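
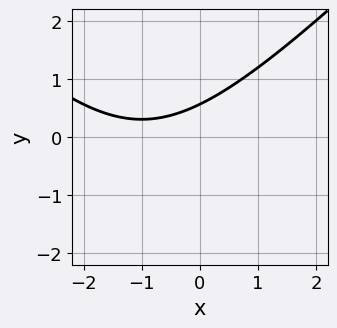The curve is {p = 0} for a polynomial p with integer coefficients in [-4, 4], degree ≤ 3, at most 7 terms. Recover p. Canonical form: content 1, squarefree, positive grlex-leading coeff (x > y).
x^2 - y^2 + 2*x - 3*y + 2

(a) The degree is 2 — the shape is more complex than any degree-1 curve.
(b) Reading off the gridlines: the curve avoids every integer x-axis point in the box.
(c) Putting this together gives p.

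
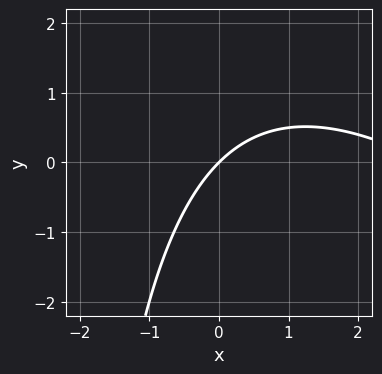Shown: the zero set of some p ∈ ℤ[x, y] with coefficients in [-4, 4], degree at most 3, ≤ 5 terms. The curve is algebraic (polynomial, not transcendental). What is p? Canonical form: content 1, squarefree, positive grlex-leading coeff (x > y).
First, the degree is 2 — a generic line meets the curve in up to 2 points.
Then, from the axis intercepts and sections: one x-axis crossing is at x = 0; one y-axis crossing is at y = 0.
Finally, together with the visible shape, these determine p as stated.

x^2 + x*y - 3*x + 3*y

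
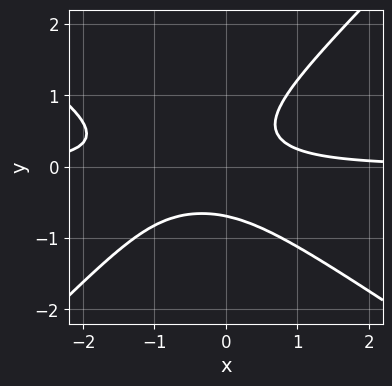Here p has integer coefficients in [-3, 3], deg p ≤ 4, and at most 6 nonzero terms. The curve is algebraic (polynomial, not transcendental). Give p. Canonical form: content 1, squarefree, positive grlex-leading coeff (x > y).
First, deg p = 3.
Next, from the axis intercepts and sections: the curve avoids every integer x-axis point in the box.
Finally, together with the visible shape, these determine p as stated.

2*x^2*y + x*y^2 - 3*y^3 + 2*x*y - 1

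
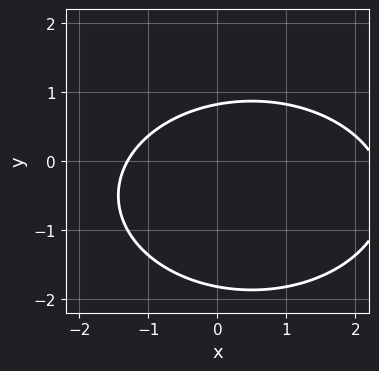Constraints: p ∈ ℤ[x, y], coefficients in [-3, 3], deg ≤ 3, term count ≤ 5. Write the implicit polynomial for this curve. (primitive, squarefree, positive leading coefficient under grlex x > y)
1. deg p = 2. A generic line meets the curve in up to 2 points.
2. Solving for integer coefficients yields p as stated.

x^2 + 2*y^2 - x + 2*y - 3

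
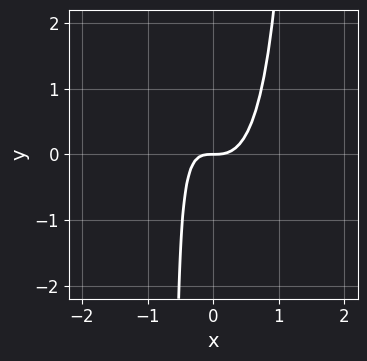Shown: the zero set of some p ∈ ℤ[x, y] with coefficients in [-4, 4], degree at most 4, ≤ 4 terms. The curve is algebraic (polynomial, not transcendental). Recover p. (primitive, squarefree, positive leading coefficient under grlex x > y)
(a) deg p = 3. The shape is more complex than any degree-2 curve.
(b) Observable constraints: it meets the y-axis at y = 0 (among the integer gridlines); one x-axis crossing is at x = 0.
(c) Fitting integer coefficients to these (and the overall shape) gives p.

3*x^3 + x^2*y - x*y - y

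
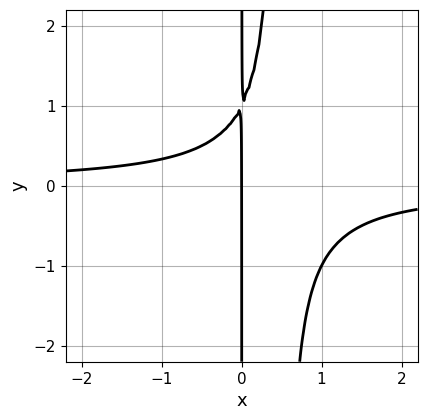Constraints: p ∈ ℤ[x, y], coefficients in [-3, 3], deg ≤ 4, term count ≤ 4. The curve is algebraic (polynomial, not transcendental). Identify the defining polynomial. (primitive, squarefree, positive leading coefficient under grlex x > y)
1. Degree: no degree-2 curve has this shape, so deg p = 3.
2. Observable constraints: it meets the x-axis at x = 0 (among the integer gridlines); the visible y-axis segment lies entirely on the curve.
3. Solving for integer coefficients yields p as stated.

2*x^2*y - x*y + x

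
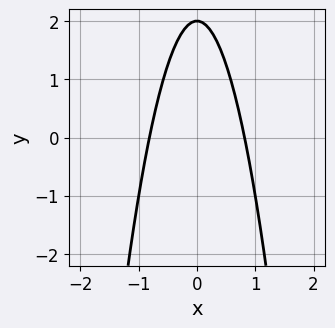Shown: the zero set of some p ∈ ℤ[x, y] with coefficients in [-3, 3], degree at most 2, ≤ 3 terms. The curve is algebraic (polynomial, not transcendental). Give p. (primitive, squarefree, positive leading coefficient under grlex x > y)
3*x^2 + y - 2

(a) Degree: no degree-1 curve has this shape, so deg p = 2.
(b) Symmetries: it's symmetric under x → −x, forcing even powers of x.
(c) From the visible intercepts: one y-axis crossing is at y = 2.
(d) Matching integer coefficients to the picture gives p.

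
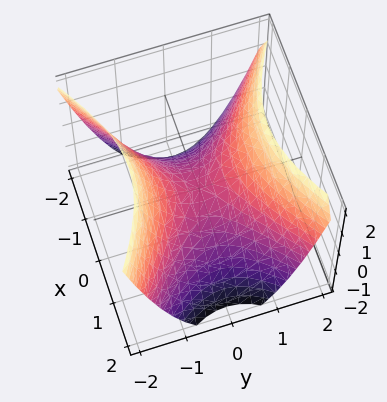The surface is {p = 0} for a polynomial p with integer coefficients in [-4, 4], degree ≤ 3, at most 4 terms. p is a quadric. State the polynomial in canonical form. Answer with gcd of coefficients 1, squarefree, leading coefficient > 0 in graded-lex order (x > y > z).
2*x^2 - 3*y^2 + 3*z

First, the degree is 2 — a saddle surface; a quadric.
Next, symmetries: it's symmetric under x → −x, forcing even powers of x; mirror symmetry y ↦ −y ⇒ only even powers of y.
Next, checking where it meets the axes: it meets the z-axis at z = 0 (among the integer gridlines); one x-axis crossing is at x = 0.
Finally, together with the visible shape, these determine p as stated.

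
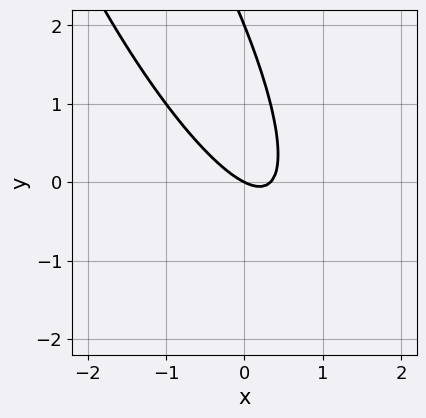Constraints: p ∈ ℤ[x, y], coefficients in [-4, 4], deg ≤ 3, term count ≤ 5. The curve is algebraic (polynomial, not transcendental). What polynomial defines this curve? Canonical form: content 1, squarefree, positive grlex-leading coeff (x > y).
First, degree: a generic line meets the curve in up to 2 points, so deg p = 2.
Then, observable constraints: among the integer gridlines, it crosses the y-axis at y ∈ {0, 2}; it crosses the x-axis at the gridline x = 0.
Finally, assembling these constraints gives the stated polynomial.

3*x^2 + 3*x*y + y^2 - x - 2*y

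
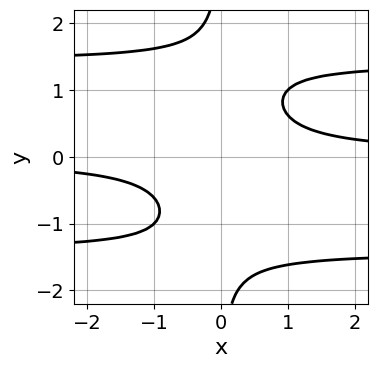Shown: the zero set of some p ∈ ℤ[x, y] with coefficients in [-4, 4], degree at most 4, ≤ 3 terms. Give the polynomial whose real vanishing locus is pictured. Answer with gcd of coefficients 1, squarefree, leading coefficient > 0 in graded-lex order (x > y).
x*y^3 - 2*x*y + 1

The degree is 4 — a generic line meets the curve in up to 4 points.
Against the integer gridlines: no y-intercept at any integer in the box; no x-intercept at any integer in the box.
Together with the visible shape, these determine p as stated.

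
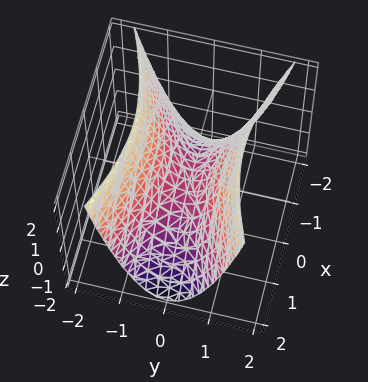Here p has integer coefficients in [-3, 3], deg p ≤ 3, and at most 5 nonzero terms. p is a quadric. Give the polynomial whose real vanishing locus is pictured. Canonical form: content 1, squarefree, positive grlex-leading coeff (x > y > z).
x^2 - 3*y^2 + 2*z

(a) Degree: a saddle surface; a quadric, so deg p = 2.
(b) Symmetries: the x ↦ −x reflection is a symmetry, so x appears only in even powers; mirror symmetry y ↦ −y ⇒ only even powers of y.
(c) Against the integer gridlines: it crosses the x-axis at the gridline x = 0; it meets the z-axis at z = 0 (among the integer gridlines).
(d) These observations pin down the coefficients.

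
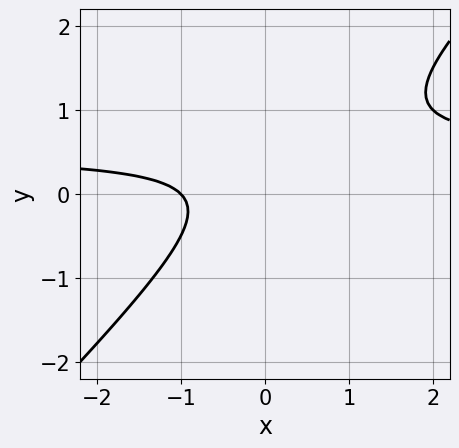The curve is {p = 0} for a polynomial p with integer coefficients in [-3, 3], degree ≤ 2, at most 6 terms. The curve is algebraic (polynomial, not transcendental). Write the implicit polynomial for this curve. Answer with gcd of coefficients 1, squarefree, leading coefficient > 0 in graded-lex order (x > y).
2*x*y - 2*y^2 - x + y - 1

deg p = 2. The shape is more complex than any degree-1 curve.
From the visible intercepts: one x-axis crossing is at x = -1; no y-intercept at any integer in the box.
Fitting integer coefficients to these (and the overall shape) gives p.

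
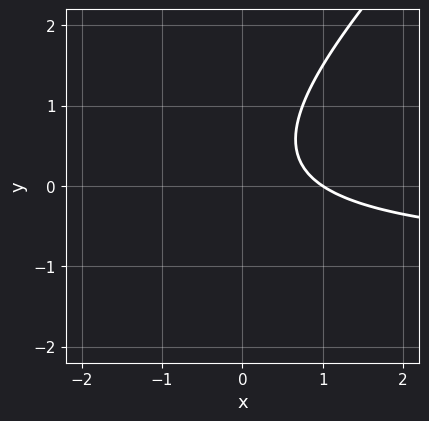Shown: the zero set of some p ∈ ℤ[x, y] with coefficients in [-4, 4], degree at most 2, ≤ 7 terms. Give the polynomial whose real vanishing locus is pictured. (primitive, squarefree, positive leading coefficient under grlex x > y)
deg p = 2.
Against the integer gridlines: it meets the x-axis at x = 1 (among the integer gridlines); the curve avoids every integer y-axis point in the box.
Putting this together gives p.

2*x*y - 2*y^2 + 2*x + y - 2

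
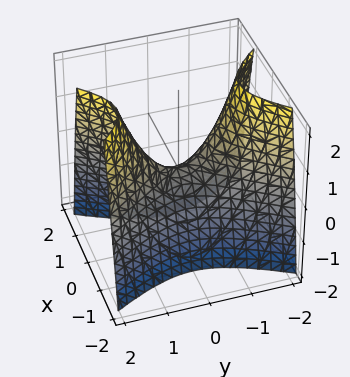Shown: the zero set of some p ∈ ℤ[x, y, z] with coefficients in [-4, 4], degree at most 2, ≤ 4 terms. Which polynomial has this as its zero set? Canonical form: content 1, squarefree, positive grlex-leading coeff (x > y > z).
2*x^2 - y^2 + z

1. The degree is 2 — a saddle surface; a quadric.
2. Symmetries: it's symmetric under y → −y, forcing even powers of y; the x ↦ −x reflection is a symmetry, so x appears only in even powers.
3. From the axis intercepts and sections: it meets the y-axis at y = 0 (among the integer gridlines); it crosses the x-axis at the gridline x = 0; one z-axis crossing is at z = 0.
4. Solving for integer coefficients yields p as stated.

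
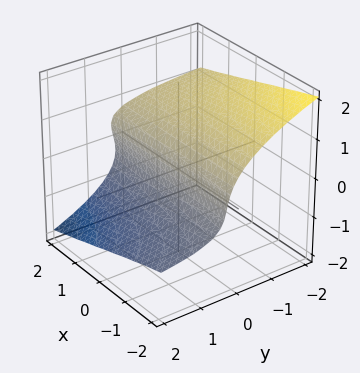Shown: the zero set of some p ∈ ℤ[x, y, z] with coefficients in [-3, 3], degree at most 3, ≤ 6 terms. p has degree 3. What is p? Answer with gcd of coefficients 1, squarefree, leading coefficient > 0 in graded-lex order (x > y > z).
x*y*z - 2*z^3 - 3*y + 1

First, the degree is 3 — a generic line meets the surface in up to 3 points.
Then, observable constraints: no x-intercept at any integer in the box.
Finally, assembling these constraints gives the stated polynomial.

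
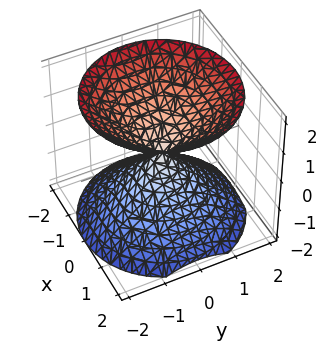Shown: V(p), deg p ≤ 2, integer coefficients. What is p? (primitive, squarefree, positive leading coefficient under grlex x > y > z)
x^2 + y^2 - z^2

I count 2 distinct pieces.
The degree is 2 — two nappes meeting at a single point; a quadric.
Symmetries: every cross-section ⟂ z is a circle, so x, y appear only via x² + y²; mirror symmetry z ↦ −z ⇒ only even powers of z.
Checking where it meets the axes: a circular section at z = 1 has radius exactly 1; it crosses the z-axis at the gridline z = 0; it meets the x-axis at x = 0 (among the integer gridlines); it crosses the y-axis at the gridline y = 0.
Solving for integer coefficients yields p as stated.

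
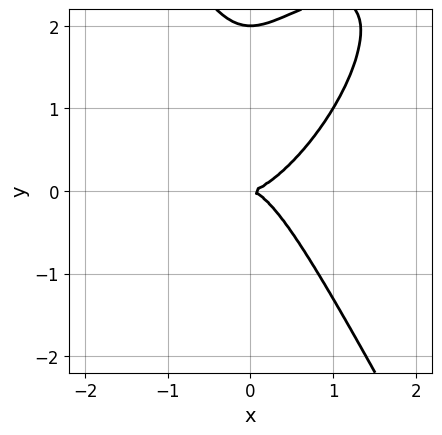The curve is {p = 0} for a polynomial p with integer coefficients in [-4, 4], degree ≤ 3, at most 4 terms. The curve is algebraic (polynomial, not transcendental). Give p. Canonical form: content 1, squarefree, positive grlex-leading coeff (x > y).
Degree: the shape is more complex than any degree-2 curve, so deg p = 3.
Against the integer gridlines: one x-axis crossing is at x = 0; the y-axis gridline crossings are at y ∈ {0, 2}.
The integer polynomial consistent with all of this is the stated p.

3*x^3 - 2*x^2*y + y^3 - 2*y^2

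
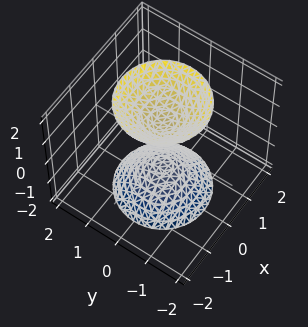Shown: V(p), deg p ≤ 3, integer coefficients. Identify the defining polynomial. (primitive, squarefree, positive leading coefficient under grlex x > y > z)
1. I count 2 distinct pieces.
2. Degree: no degree-1 surface has this shape, so deg p = 2.
3. Symmetry: the z-axis is an axis of rotation, so x and y enter only as x² + y².
4. From the axis intercepts and sections: it misses every integer gridline on the x-axis; among the integer gridlines, it crosses the z-axis at z ∈ {-1, 1}; the surface avoids every integer y-axis point in the box; a circular section at z = -2 has radius between 1 and 2.
5. Fitting integer coefficients to these (and the overall shape) gives p.

2*x^2 + 2*y^2 - z^2 + 1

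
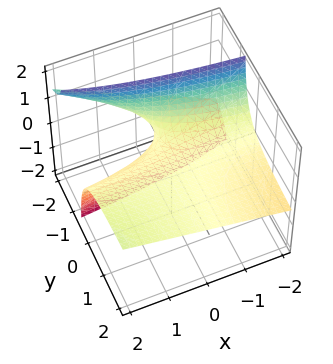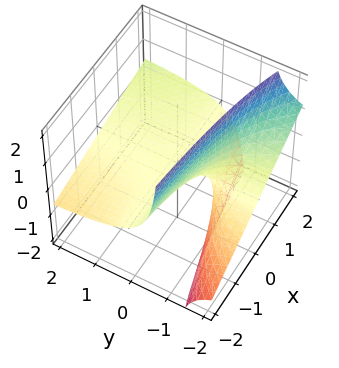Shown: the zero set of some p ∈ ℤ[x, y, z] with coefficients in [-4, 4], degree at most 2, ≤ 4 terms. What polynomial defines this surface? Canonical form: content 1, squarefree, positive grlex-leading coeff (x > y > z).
x*y - 3*y*z - 3*z

The degree is 2 — a generic line meets the surface in up to 2 points.
From the visible intercepts: the visible x-axis segment lies entirely on the surface; it meets the z-axis at z = 0 (among the integer gridlines); every point of the y-axis in the box is on the surface.
The integer polynomial consistent with all of this is the stated p.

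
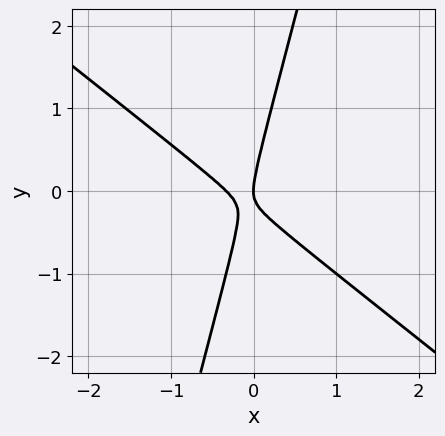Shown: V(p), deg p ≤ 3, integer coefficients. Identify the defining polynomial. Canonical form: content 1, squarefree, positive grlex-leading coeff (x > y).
(a) The degree is 2 — no degree-1 curve has this shape.
(b) Reading off the gridlines: one y-axis crossing is at y = 0; it crosses the x-axis at the gridline x = 0.
(c) Assembling these constraints gives the stated polynomial.

3*x^2 + 3*x*y - y^2 + x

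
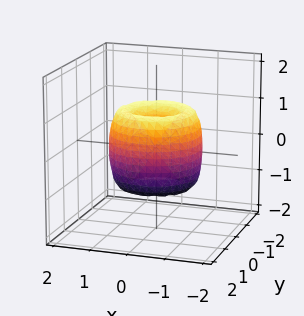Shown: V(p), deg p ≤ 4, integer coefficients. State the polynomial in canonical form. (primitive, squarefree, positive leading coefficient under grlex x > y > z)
2*x^4 + 4*x^2*y^2 + 2*y^4 - 3*x^2 - 3*y^2 + z^2

(a) deg p = 4. A generic line meets the surface in up to 4 points.
(b) Symmetries: the surface is invariant under rotation about z: p = q(x² + y², z).
(c) Checking where it meets the axes: a circular section at z = -1 has radius between 0 and 1; it crosses the x-axis at the gridline x = 0; one z-axis crossing is at z = 0.
(d) Putting this together gives p.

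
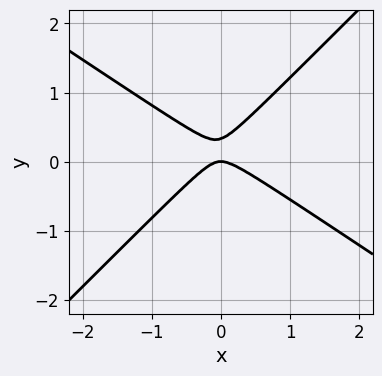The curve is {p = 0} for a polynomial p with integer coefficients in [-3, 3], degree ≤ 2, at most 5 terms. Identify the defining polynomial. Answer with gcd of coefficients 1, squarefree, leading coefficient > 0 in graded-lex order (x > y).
1. The degree is 2 — the shape is more complex than any degree-1 curve.
2. From the axis intercepts and sections: one y-axis crossing is at y = 0; one x-axis crossing is at x = 0.
3. Solving for integer coefficients yields p as stated.

2*x^2 + x*y - 3*y^2 + y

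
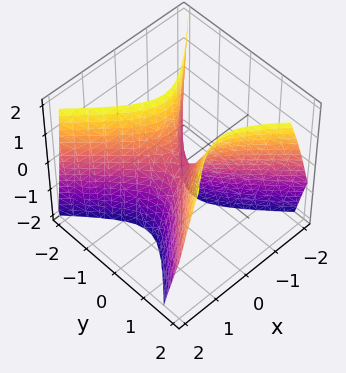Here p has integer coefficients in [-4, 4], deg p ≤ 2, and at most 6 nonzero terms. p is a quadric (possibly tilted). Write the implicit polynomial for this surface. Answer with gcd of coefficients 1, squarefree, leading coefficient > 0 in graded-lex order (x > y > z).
3*x^2 - 3*y^2 + y*z + z

(a) Degree: the shape is more complex than any degree-1 surface, so deg p = 2.
(b) From the visible intercepts: it crosses the x-axis at the gridline x = 0; it meets the y-axis at y = 0 (among the integer gridlines); one z-axis crossing is at z = 0.
(c) Assembling these constraints gives the stated polynomial.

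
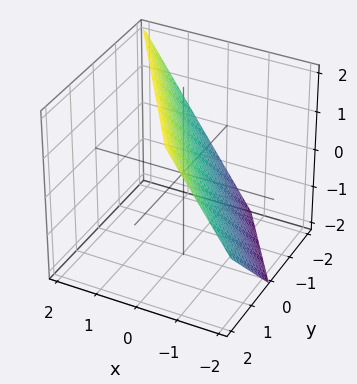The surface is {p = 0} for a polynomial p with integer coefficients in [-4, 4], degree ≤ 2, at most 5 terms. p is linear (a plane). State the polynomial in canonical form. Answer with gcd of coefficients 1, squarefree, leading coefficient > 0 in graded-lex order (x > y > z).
(a) The degree is 1 — the surface is flat (a plane).
(b) From the visible intercepts: it meets the y-axis at y = -1 (among the integer gridlines); one z-axis crossing is at z = 1.
(c) Together with the visible shape, these determine p as stated.

3*x + 2*y - 2*z + 2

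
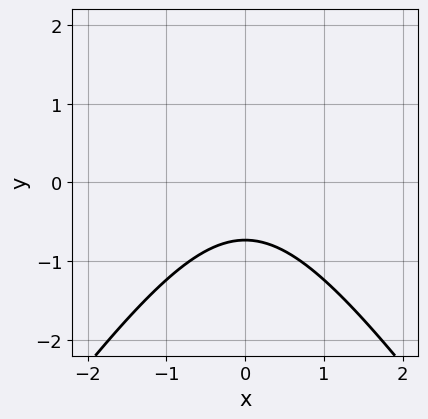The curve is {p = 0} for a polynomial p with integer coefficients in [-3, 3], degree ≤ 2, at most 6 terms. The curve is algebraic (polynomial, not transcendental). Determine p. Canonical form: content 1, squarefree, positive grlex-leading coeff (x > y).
The degree is 2 — no degree-1 curve has this shape.
Symmetries: it's symmetric under x → −x, forcing even powers of x.
Against the integer gridlines: it misses every integer gridline on the x-axis.
Assembling these constraints gives the stated polynomial.

2*x^2 - y^2 + 2*y + 2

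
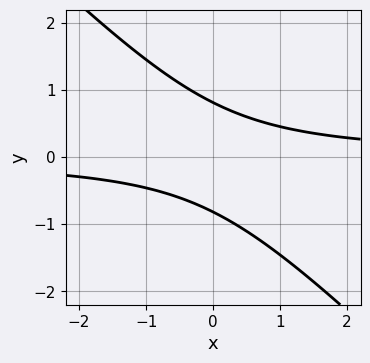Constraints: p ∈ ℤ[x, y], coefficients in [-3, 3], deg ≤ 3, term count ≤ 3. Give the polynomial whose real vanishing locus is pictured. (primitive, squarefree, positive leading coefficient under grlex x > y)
1. The degree is 2 — no degree-1 curve has this shape.
2. Checking where it meets the axes: no x-intercept at any integer in the box.
3. The integer polynomial consistent with all of this is the stated p.

3*x*y + 3*y^2 - 2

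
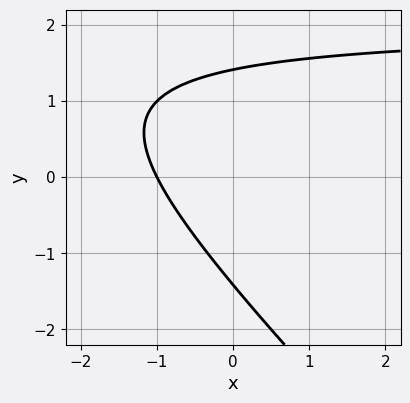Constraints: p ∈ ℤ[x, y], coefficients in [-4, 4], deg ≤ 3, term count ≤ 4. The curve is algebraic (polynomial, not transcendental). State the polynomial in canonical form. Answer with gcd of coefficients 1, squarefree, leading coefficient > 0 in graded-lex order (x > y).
x*y + y^2 - 2*x - 2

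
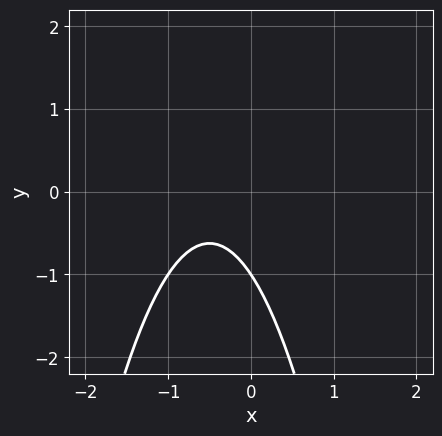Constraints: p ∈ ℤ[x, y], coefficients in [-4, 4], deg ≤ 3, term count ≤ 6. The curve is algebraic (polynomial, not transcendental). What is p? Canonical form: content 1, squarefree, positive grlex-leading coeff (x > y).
3*x^2 + 3*x + 2*y + 2

First, the degree is 2 — the shape is more complex than any degree-1 curve.
Then, from the axis intercepts and sections: it meets the y-axis at y = -1 (among the integer gridlines); it misses every integer gridline on the x-axis.
Finally, assembling these constraints gives the stated polynomial.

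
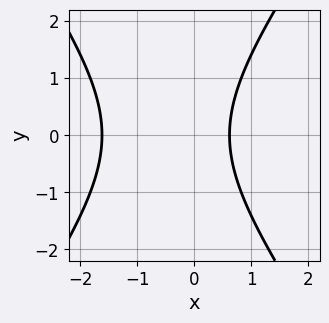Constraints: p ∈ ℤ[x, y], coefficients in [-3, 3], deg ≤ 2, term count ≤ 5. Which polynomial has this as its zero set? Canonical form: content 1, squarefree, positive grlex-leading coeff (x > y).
(a) Degree: the shape is more complex than any degree-1 curve, so deg p = 2.
(b) Symmetries: mirror symmetry y ↦ −y ⇒ only even powers of y.
(c) From the visible intercepts: it misses every integer gridline on the y-axis.
(d) Assembling these constraints gives the stated polynomial.

2*x^2 - y^2 + 2*x - 2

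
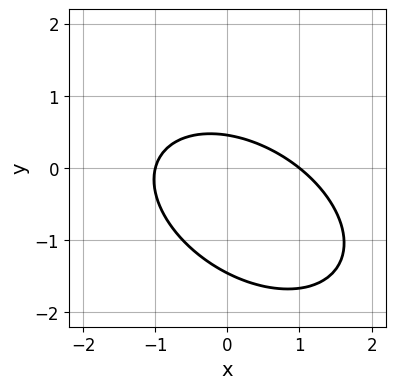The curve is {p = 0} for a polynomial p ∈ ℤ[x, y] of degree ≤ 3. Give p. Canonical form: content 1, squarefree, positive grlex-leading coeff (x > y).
2*x^2 + 2*x*y + 3*y^2 + 3*y - 2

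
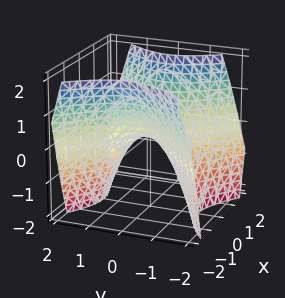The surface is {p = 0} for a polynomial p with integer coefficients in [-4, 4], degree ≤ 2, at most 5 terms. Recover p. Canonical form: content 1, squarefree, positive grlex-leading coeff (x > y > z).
x^2 - y^2 - z

First, deg p = 2. A hyperbolic paraboloid; a quadric.
Then, symmetries: the y ↦ −y reflection is a symmetry, so y appears only in even powers; the x ↦ −x reflection is a symmetry, so x appears only in even powers.
Next, from the axis intercepts and sections: one z-axis crossing is at z = 0; it crosses the y-axis at the gridline y = 0.
Finally, matching integer coefficients to the picture gives p.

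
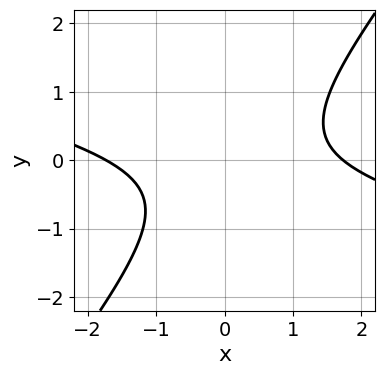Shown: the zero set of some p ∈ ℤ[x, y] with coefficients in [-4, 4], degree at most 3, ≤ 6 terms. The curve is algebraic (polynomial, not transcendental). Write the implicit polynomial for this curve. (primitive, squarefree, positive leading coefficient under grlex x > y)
First, degree: the shape is more complex than any degree-1 curve, so deg p = 2.
Next, against the integer gridlines: it misses every integer gridline on the y-axis.
Finally, the integer polynomial consistent with all of this is the stated p.

x^2 + 3*x*y - 3*y^2 - y - 3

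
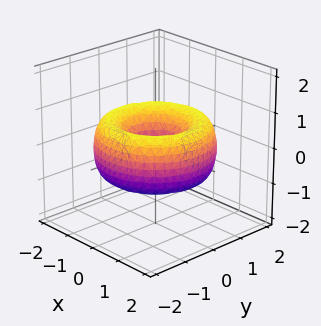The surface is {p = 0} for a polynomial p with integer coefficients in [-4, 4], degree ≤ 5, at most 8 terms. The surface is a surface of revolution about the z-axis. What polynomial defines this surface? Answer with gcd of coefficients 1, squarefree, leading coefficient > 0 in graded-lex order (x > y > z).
(a) deg p = 4. A generic line meets the surface in up to 4 points.
(b) Symmetries: the surface is invariant under rotation about z: p = q(x² + y², z).
(c) From the visible intercepts: it misses every integer gridline on the z-axis; a circular section at z = 0 has radius between 0 and 1.
(d) These observations pin down the coefficients.

x^4 + 2*x^2*y^2 + y^4 - 3*x^2 - 3*y^2 + 2*z^2 + 1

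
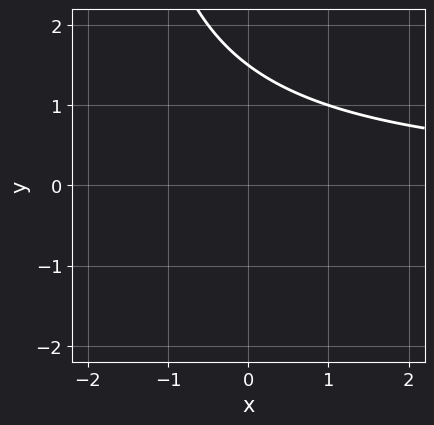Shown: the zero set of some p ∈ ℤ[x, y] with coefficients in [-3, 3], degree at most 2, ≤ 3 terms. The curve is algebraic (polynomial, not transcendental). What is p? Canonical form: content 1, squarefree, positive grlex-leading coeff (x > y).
1. Degree: no degree-1 curve has this shape, so deg p = 2.
2. Against the integer gridlines: the curve avoids every integer x-axis point in the box.
3. Together with the visible shape, these determine p as stated.

x*y + 2*y - 3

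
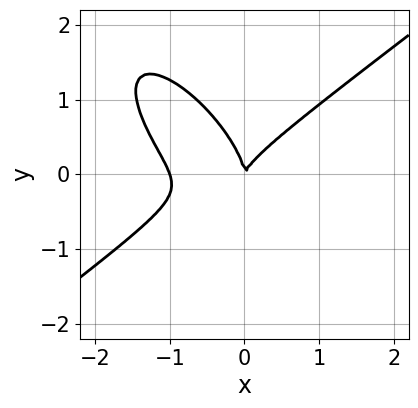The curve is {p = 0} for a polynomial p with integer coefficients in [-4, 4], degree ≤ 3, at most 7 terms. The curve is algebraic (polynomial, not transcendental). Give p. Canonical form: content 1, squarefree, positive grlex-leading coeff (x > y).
3*x^3 - 3*x*y^2 - 3*y^3 + 3*x^2 - x*y

First, degree: a generic line meets the curve in up to 3 points, so deg p = 3.
Then, against the integer gridlines: one y-axis crossing is at y = 0; among the integer gridlines, it crosses the x-axis at x ∈ {-1, 0}.
Finally, assembling these constraints gives the stated polynomial.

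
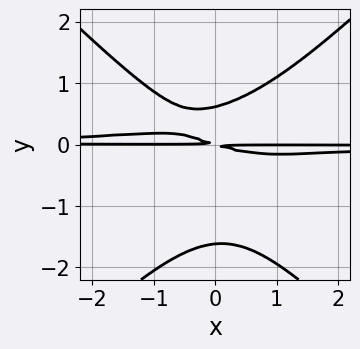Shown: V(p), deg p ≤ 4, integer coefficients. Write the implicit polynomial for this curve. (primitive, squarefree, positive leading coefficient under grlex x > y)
3*x^2*y^2 - 3*y^4 - 3*y^3 + x*y + 3*y^2

(a) The degree is 4 — the shape is more complex than any degree-3 curve.
(b) From the axis intercepts and sections: every point of the x-axis in the box is on the curve.
(c) Fitting integer coefficients to these (and the overall shape) gives p.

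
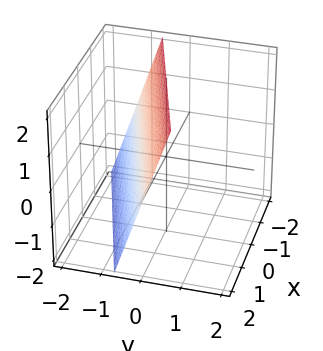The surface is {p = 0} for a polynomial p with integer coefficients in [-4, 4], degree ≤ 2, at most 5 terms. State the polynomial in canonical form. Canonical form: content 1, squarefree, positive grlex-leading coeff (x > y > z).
x - 3*y + z - 2

The degree is 1 — every cross-section is a straight line — this is a plane.
Observable constraints: it meets the z-axis at z = 2 (among the integer gridlines); one x-axis crossing is at x = 2.
Solving for integer coefficients yields p as stated.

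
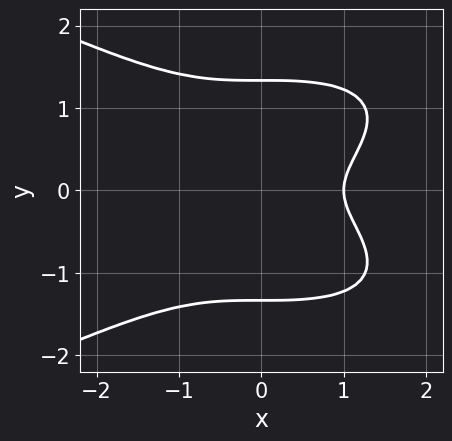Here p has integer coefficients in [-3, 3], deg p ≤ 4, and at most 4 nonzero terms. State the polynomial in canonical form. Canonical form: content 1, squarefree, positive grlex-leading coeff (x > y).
2*y^4 + x^3 - 3*y^2 - 1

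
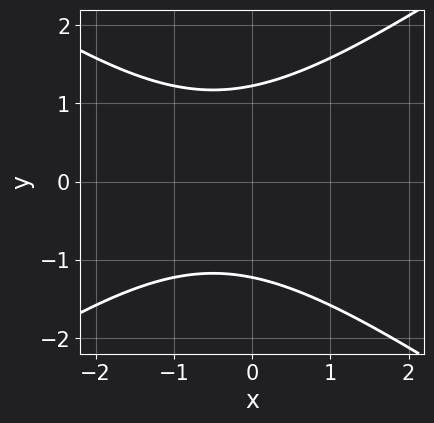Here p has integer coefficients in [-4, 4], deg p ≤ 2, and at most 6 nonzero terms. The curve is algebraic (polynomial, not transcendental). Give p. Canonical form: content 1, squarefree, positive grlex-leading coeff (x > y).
(a) The degree is 2 — no degree-1 curve has this shape.
(b) Symmetries: the y ↦ −y reflection is a symmetry, so y appears only in even powers.
(c) From the visible intercepts: the curve avoids every integer x-axis point in the box.
(d) Putting this together gives p.

x^2 - 2*y^2 + x + 3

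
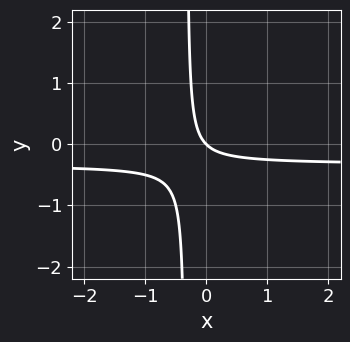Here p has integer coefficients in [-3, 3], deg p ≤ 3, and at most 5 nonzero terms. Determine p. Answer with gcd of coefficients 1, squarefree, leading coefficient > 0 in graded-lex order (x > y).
3*x*y + x + y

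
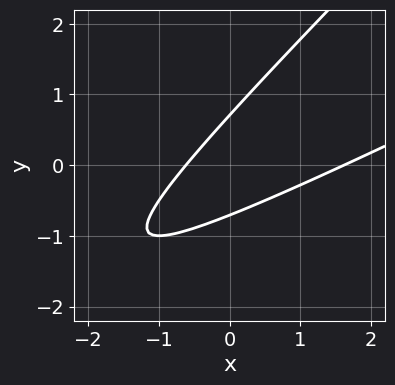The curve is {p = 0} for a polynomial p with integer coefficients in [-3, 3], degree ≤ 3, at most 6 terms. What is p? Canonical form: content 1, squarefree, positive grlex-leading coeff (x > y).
(a) The degree is 2 — a generic line meets the curve in up to 2 points.
(b) Matching integer coefficients to the picture gives p.

x^2 - 3*x*y + 2*y^2 - x - 1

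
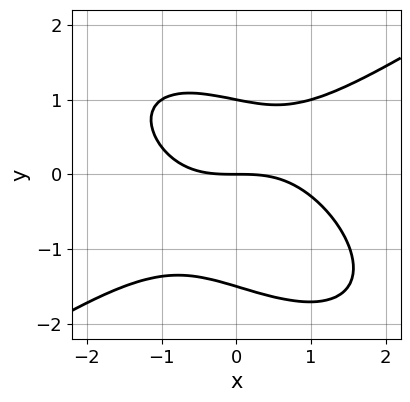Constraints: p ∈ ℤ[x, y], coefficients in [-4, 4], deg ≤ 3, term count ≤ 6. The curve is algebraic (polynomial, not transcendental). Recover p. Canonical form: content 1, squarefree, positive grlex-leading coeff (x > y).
x^3 - x*y^2 - 2*y^3 - y^2 + 3*y

(a) Degree: the shape is more complex than any degree-2 curve, so deg p = 3.
(b) Checking where it meets the axes: one x-axis crossing is at x = 0; the y-axis gridline crossings are at y ∈ {0, 1}.
(c) The integer polynomial consistent with all of this is the stated p.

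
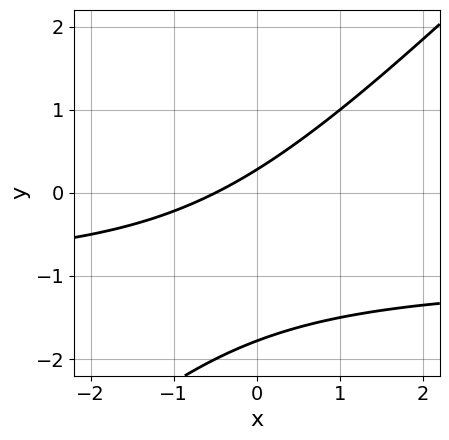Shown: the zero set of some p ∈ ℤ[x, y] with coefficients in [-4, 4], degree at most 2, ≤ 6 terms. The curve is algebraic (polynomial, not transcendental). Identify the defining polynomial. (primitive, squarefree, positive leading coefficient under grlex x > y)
2*x*y - 2*y^2 + 2*x - 3*y + 1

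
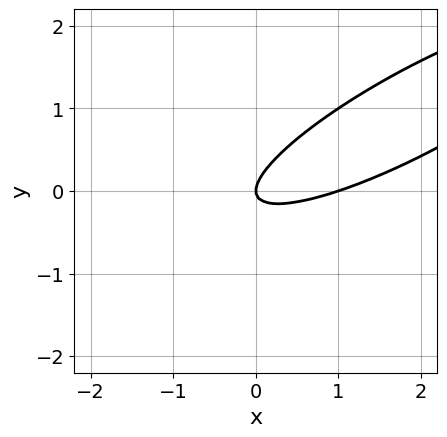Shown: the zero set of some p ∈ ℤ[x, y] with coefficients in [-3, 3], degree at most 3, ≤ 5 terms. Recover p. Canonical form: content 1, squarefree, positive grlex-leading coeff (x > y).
x^2 - 3*x*y + 3*y^2 - x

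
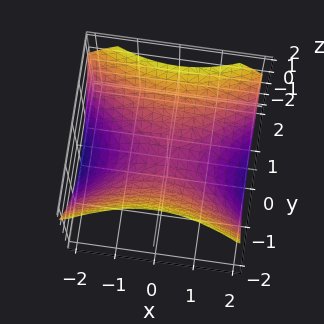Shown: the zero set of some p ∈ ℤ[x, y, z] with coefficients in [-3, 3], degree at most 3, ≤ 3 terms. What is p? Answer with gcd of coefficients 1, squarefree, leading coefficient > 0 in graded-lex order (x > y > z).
1. The degree is 2 — a saddle surface; a quadric.
2. Symmetries: the y ↦ −y reflection is a symmetry, so y appears only in even powers; it's symmetric under x → −x, forcing even powers of x.
3. Reading off the gridlines: it meets the x-axis at x = 0 (among the integer gridlines); one z-axis crossing is at z = 0; one y-axis crossing is at y = 0.
4. Solving for integer coefficients yields p as stated.

x^2 - 2*y^2 + 3*z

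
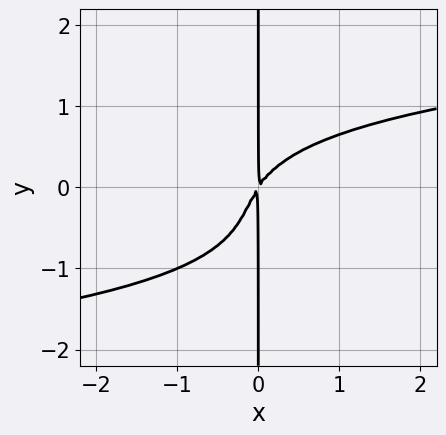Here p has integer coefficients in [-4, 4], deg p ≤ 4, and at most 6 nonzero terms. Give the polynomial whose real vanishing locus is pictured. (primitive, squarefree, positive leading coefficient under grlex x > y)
3*x*y^3 + 2*x*y^2 - 3*x^2 + 2*x*y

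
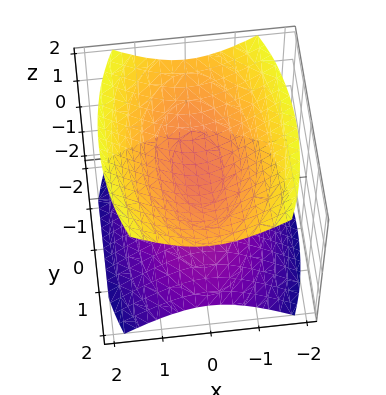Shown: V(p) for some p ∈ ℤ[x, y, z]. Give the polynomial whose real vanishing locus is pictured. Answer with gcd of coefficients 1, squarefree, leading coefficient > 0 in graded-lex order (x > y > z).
3*x^2 + y^2 - 3*z^2 + 1

1. I count 2 distinct pieces. They look like related sheets of one shape, so recover p as a whole.
2. deg p = 2. Two separate bowl-shaped sheets opening away from each other; a quadric.
3. Symmetries: it's symmetric under x → −x, forcing even powers of x; it's symmetric under y → −y, forcing even powers of y; it's symmetric under z → −z, forcing even powers of z.
4. From the axis intercepts and sections: it misses every integer gridline on the y-axis; it misses every integer gridline on the x-axis.
5. Assembling these constraints gives the stated polynomial.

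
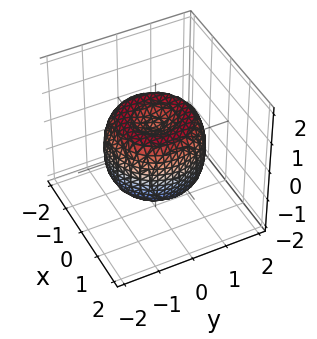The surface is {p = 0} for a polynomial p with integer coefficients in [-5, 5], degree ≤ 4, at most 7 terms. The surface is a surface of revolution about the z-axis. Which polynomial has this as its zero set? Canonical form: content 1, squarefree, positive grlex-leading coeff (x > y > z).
deg p = 4. The shape is more complex than any degree-3 surface.
Symmetries: rotational symmetry about the z-axis ⇒ p depends on x, y only through x² + y².
Against the integer gridlines: a circular section at z = 0 has radius between 1 and 2.
Assembling these constraints gives the stated polynomial.

2*x^4 + 4*x^2*y^2 + 2*y^4 - 3*x^2 - 3*y^2 + 2*z^2 - 1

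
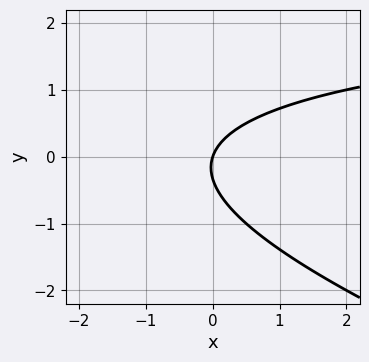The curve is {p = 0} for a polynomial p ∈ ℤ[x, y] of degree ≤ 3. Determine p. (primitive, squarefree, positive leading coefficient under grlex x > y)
(a) The degree is 2 — no degree-1 curve has this shape.
(b) Checking where it meets the axes: it meets the y-axis at y = 0 (among the integer gridlines); one x-axis crossing is at x = 0.
(c) These observations pin down the coefficients.

x*y + 3*y^2 - 3*x + y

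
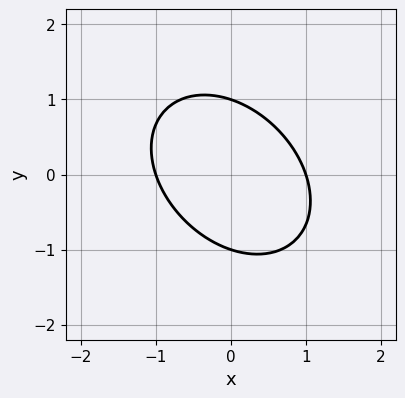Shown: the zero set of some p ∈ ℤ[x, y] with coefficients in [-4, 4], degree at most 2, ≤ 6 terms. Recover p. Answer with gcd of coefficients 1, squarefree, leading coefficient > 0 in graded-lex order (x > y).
1. The degree is 2 — the shape is more complex than any degree-1 curve.
2. Against the integer gridlines: among the integer gridlines, it crosses the x-axis at x ∈ {-1, 1}; among the integer gridlines, it crosses the y-axis at y ∈ {-1, 1}.
3. These observations pin down the coefficients.

3*x^2 + 2*x*y + 3*y^2 - 3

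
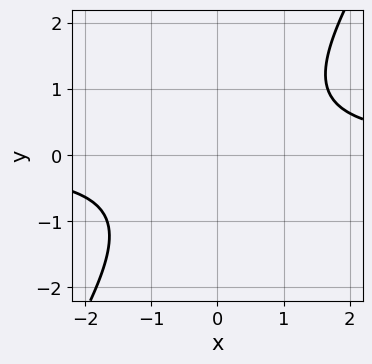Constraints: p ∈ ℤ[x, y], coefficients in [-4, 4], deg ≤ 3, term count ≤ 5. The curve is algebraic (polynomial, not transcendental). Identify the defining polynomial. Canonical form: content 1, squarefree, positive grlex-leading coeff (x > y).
3*x*y - 2*y^2 - 3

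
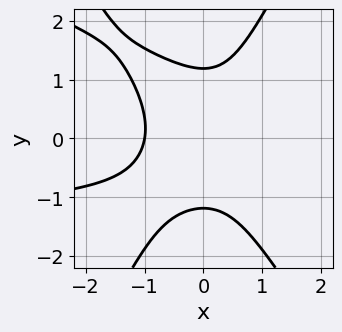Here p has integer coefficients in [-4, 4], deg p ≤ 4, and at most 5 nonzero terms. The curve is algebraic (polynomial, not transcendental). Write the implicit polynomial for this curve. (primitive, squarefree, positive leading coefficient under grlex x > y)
deg p = 4. The shape is more complex than any degree-3 curve.
From the axis intercepts and sections: it meets the x-axis at x = -1 (among the integer gridlines).
Fitting integer coefficients to these (and the overall shape) gives p.

x^3*y + 3*x^2*y^2 - y^4 + 2*x^3 + 2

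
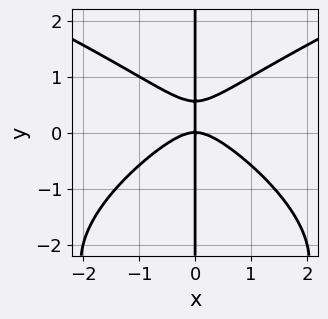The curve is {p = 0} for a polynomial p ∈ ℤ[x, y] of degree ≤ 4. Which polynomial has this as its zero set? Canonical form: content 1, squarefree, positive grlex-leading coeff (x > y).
x*y^3 - 2*x^3 + 3*x*y^2 - 2*x*y

(a) The degree is 4 — no degree-3 curve has this shape.
(b) From the axis intercepts and sections: it crosses the x-axis at the gridline x = 0; the visible y-axis segment lies entirely on the curve.
(c) Fitting integer coefficients to these (and the overall shape) gives p.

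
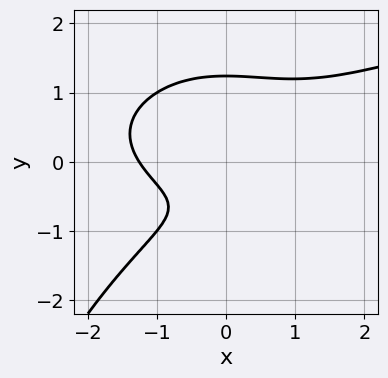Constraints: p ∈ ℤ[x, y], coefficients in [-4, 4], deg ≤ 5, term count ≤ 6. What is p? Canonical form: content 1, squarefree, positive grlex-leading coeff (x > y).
x^2*y^2 - x^3 + 3*y^3 - 3*y - 2

Degree: no degree-3 curve has this shape, so deg p = 4.
Solving for integer coefficients yields p as stated.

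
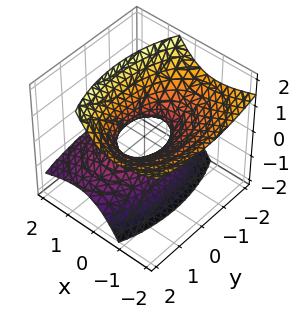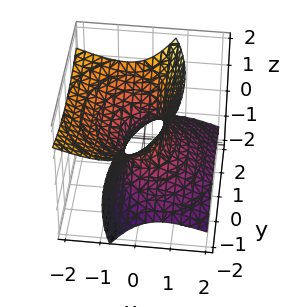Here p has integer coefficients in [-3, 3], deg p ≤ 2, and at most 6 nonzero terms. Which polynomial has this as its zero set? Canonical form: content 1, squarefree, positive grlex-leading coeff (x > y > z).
2*x^2 + 3*x*z + y^2 - 2*z^2 - 1

(a) deg p = 2. No degree-1 surface has this shape.
(b) Observable constraints: no z-intercept at any integer in the box; the y-axis gridline crossings are at y ∈ {-1, 1}.
(c) Assembling these constraints gives the stated polynomial.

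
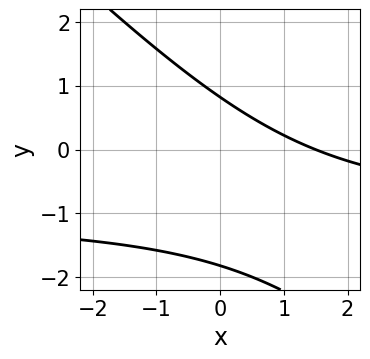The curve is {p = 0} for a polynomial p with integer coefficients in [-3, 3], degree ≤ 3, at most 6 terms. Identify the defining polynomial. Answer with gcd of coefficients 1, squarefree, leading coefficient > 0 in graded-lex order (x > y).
2*x*y + 2*y^2 + 2*x + 2*y - 3

1. The degree is 2 — no degree-1 curve has this shape.
2. Putting this together gives p.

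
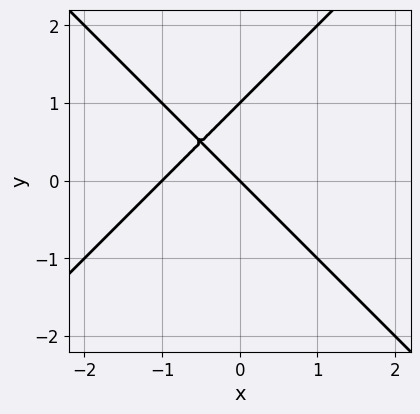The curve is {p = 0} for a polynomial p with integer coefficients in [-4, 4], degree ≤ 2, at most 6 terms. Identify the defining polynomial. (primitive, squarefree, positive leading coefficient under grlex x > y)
1. deg p = 2.
2. Against the integer gridlines: among the integer gridlines, it crosses the y-axis at y ∈ {0, 1}; the x-axis gridline crossings are at x ∈ {-1, 0}.
3. Solving for integer coefficients yields p as stated.

x^2 - y^2 + x + y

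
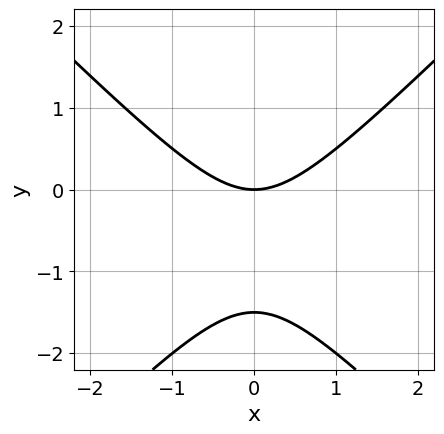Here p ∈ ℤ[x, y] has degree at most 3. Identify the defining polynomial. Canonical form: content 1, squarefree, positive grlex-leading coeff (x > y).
deg p = 2. A generic line meets the curve in up to 2 points.
Symmetries: the x ↦ −x reflection is a symmetry, so x appears only in even powers.
Reading off the gridlines: it crosses the x-axis at the gridline x = 0; one y-axis crossing is at y = 0.
Putting this together gives p.

2*x^2 - 2*y^2 - 3*y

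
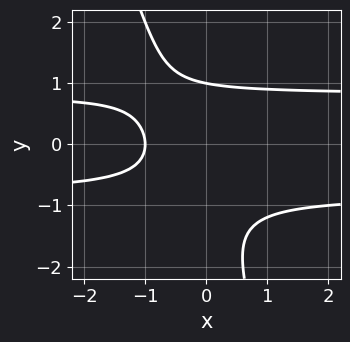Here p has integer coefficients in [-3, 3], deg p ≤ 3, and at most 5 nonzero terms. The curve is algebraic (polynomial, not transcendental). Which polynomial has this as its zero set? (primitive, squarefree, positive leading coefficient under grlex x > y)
3*x*y^2 + y^3 + y^2 - 2*x - 2

Degree: no degree-2 curve has this shape, so deg p = 3.
Reading off the gridlines: one y-axis crossing is at y = 1; it crosses the x-axis at the gridline x = -1.
Fitting integer coefficients to these (and the overall shape) gives p.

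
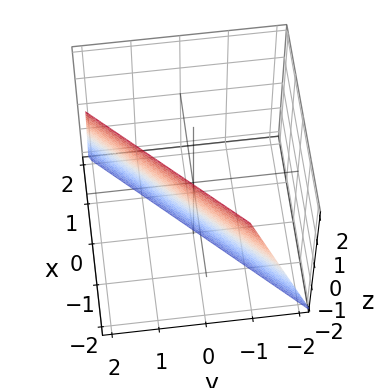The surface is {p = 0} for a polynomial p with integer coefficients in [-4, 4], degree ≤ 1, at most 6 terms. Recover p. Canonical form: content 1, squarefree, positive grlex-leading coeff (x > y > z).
3*x - 3*y + z + 2

Degree: the surface is flat (a plane), so deg p = 1.
Checking where it meets the axes: it meets the z-axis at z = -2 (among the integer gridlines).
Together with the visible shape, these determine p as stated.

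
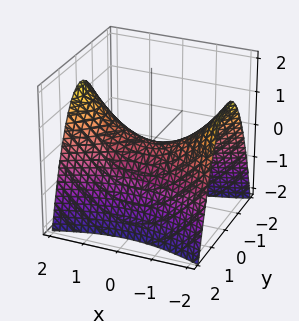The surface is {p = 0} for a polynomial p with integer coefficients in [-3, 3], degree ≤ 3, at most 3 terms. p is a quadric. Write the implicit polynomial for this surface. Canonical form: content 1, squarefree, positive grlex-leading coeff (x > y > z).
x^2 - 3*y^2 - 3*z

1. The degree is 2 — a saddle surface; a quadric.
2. Symmetries: mirror symmetry x ↦ −x ⇒ only even powers of x; the y ↦ −y reflection is a symmetry, so y appears only in even powers.
3. Against the integer gridlines: it crosses the x-axis at the gridline x = 0; it meets the y-axis at y = 0 (among the integer gridlines); one z-axis crossing is at z = 0.
4. Assembling these constraints gives the stated polynomial.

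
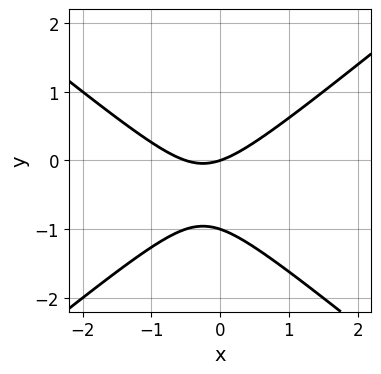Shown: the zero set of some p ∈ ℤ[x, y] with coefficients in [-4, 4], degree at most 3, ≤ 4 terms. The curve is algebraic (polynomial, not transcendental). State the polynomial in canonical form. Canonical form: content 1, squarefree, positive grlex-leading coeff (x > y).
1. Degree: a generic line meets the curve in up to 2 points, so deg p = 2.
2. From the visible intercepts: it crosses the x-axis at the gridline x = 0; the y-axis gridline crossings are at y ∈ {-1, 0}.
3. These observations pin down the coefficients.

2*x^2 - 3*y^2 + x - 3*y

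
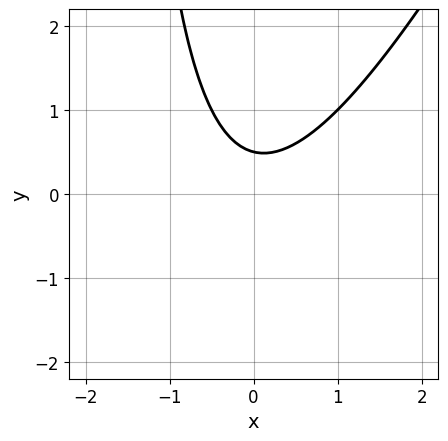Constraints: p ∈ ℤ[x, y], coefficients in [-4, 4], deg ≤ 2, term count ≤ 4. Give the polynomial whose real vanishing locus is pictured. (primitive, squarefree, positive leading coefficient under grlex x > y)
1. deg p = 2. The shape is more complex than any degree-1 curve.
2. From the axis intercepts and sections: it misses every integer gridline on the x-axis.
3. Solving for integer coefficients yields p as stated.

2*x^2 - x*y - 2*y + 1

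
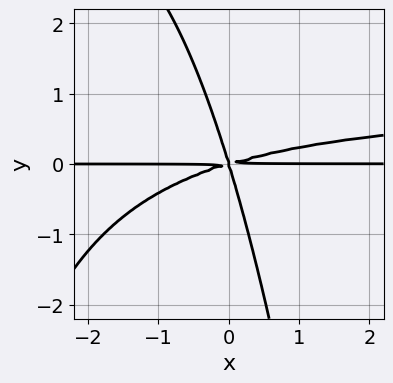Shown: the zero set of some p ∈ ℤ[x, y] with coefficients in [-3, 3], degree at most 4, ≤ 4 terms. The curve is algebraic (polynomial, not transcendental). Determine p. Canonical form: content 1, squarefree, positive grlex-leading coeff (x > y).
(a) deg p = 4. A generic line meets the curve in up to 4 points.
(b) Against the integer gridlines: the visible x-axis segment lies entirely on the curve; one y-axis crossing is at y = 0.
(c) Putting this together gives p.

x^2*y^2 - x^2*y + 3*x*y^2 + y^3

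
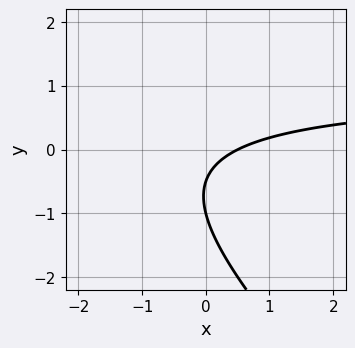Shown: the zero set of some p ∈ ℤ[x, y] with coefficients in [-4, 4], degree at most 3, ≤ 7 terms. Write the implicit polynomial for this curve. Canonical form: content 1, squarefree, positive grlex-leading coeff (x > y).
2*x*y + 2*y^2 - 2*x + 3*y + 1

(a) deg p = 2. A generic line meets the curve in up to 2 points.
(b) From the visible intercepts: it meets the y-axis at y = -1 (among the integer gridlines).
(c) These observations pin down the coefficients.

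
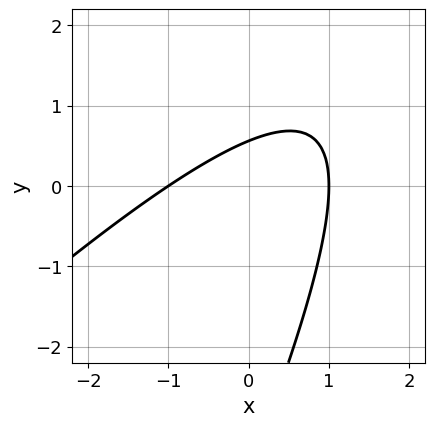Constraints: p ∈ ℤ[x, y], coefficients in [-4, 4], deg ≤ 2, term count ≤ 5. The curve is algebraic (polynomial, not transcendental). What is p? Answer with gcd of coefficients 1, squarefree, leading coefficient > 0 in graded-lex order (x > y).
2*x^2 - 3*x*y + y^2 + 3*y - 2

deg p = 2. The shape is more complex than any degree-1 curve.
Reading off the gridlines: the x-axis gridline crossings are at x ∈ {-1, 1}.
Fitting integer coefficients to these (and the overall shape) gives p.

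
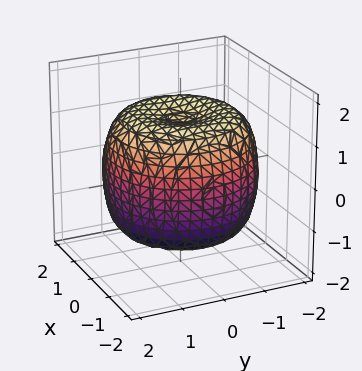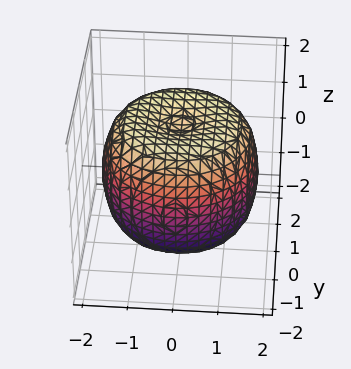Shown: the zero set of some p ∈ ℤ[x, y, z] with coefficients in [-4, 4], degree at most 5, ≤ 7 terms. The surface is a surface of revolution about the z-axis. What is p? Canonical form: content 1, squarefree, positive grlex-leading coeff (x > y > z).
(a) Degree: the shape is more complex than any degree-3 surface, so deg p = 4.
(b) Symmetries: rotational symmetry about the z-axis ⇒ p depends on x, y only through x² + y².
(c) From the visible intercepts: a circular section at z = 0 has radius between 1 and 2.
(d) Matching integer coefficients to the picture gives p.

x^4 + 2*x^2*y^2 + y^4 - 2*x^2 - 2*y^2 + 2*z^2 - 3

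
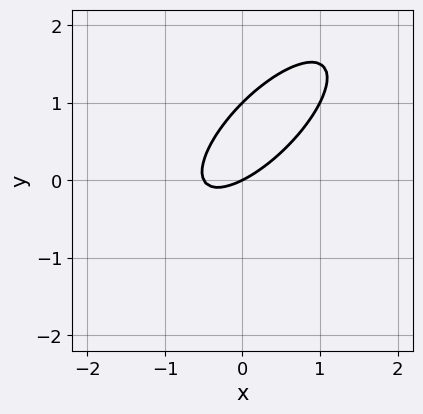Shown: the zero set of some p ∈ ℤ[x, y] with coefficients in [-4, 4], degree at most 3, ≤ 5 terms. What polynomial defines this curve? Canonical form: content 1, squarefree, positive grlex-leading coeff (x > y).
2*x^2 - 3*x*y + 2*y^2 + x - 2*y

First, the degree is 2 — no degree-1 curve has this shape.
Then, from the axis intercepts and sections: among the integer gridlines, it crosses the y-axis at y ∈ {0, 1}; it crosses the x-axis at the gridline x = 0.
Finally, fitting integer coefficients to these (and the overall shape) gives p.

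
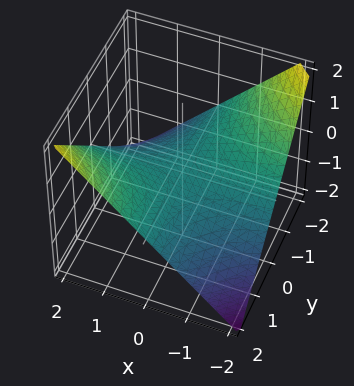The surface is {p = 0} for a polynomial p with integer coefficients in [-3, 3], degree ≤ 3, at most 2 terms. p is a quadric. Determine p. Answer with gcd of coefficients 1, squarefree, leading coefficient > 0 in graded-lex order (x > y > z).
x*y - 2*z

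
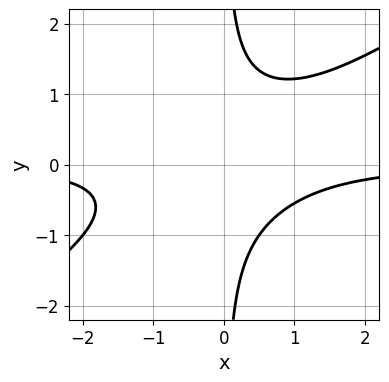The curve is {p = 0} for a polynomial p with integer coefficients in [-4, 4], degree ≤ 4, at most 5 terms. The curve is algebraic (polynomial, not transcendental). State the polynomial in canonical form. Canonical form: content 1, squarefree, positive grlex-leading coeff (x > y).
Degree: a generic line meets the curve in up to 3 points, so deg p = 3.
Against the integer gridlines: the curve avoids every integer x-axis point in the box; the curve avoids every integer y-axis point in the box.
These observations pin down the coefficients.

2*x^2*y - 3*x*y^2 + 2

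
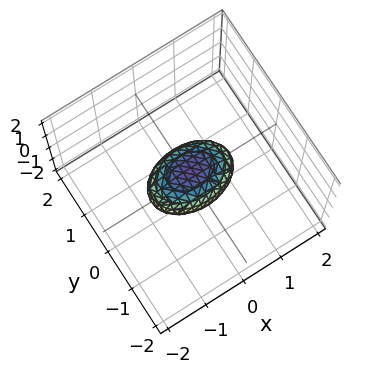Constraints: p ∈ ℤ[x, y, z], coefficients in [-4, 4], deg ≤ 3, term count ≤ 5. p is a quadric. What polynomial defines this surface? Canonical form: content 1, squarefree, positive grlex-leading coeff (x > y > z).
First, the degree is 2 — bounded and convex; a quadric.
Then, symmetries: it's symmetric under x → −x, forcing even powers of x; mirror symmetry z ↦ −z ⇒ only even powers of z; it's symmetric under y → −y, forcing even powers of y.
Then, from the visible intercepts: the x-axis gridline crossings are at x ∈ {-1, 1}.
Finally, assembling these constraints gives the stated polynomial.

x^2 + 2*y^2 + 2*z^2 - 1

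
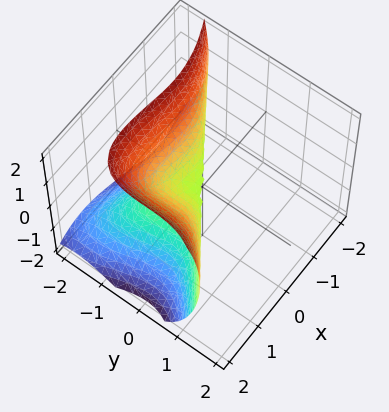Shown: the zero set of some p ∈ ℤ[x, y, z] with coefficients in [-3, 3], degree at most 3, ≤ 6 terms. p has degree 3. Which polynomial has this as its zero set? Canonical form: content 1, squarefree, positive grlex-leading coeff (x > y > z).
2*x^3 - 2*x*y^2 - 3*y^3 + 2*y^2*z - 3*z^2

(a) deg p = 3. A generic line meets the surface in up to 3 points.
(b) Observable constraints: it meets the z-axis at z = 0 (among the integer gridlines); one y-axis crossing is at y = 0; it meets the x-axis at x = 0 (among the integer gridlines).
(c) Solving for integer coefficients yields p as stated.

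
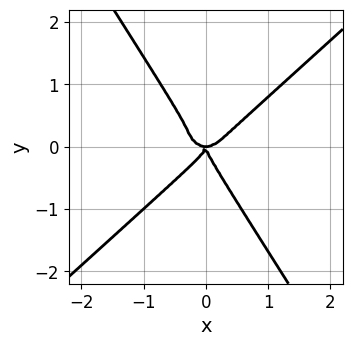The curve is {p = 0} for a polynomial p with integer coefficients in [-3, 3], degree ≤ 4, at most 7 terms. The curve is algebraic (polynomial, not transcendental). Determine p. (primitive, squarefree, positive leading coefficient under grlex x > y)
1. Degree: the shape is more complex than any degree-3 curve, so deg p = 4.
2. From the visible intercepts: it meets the x-axis at x = 0 (among the integer gridlines); it meets the y-axis at y = 0 (among the integer gridlines).
3. Putting this together gives p.

2*x^4 + x^2*y^2 - 2*x*y^3 - 2*y^4 - x^2*y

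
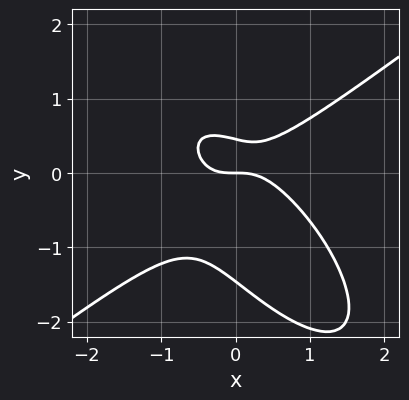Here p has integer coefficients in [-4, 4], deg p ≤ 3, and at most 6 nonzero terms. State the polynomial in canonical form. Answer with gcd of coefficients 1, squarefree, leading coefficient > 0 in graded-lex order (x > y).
3*x^3 - 3*x*y^2 - 3*y^3 - 3*y^2 + 2*y

First, deg p = 3. No degree-2 curve has this shape.
Then, reading off the gridlines: it meets the y-axis at y = 0 (among the integer gridlines); one x-axis crossing is at x = 0.
Finally, assembling these constraints gives the stated polynomial.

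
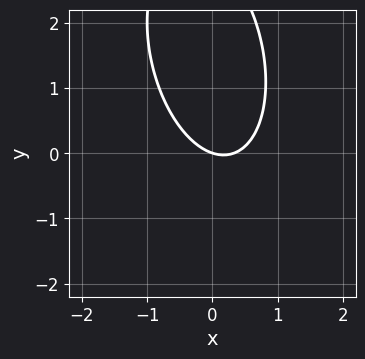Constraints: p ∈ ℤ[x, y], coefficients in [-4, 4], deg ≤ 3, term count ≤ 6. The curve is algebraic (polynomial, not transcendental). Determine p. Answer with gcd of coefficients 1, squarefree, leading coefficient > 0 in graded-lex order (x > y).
3*x^2 + x*y + y^2 - x - 3*y

deg p = 2. No degree-1 curve has this shape.
From the visible intercepts: one y-axis crossing is at y = 0; it crosses the x-axis at the gridline x = 0.
Solving for integer coefficients yields p as stated.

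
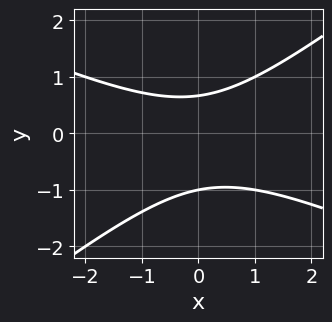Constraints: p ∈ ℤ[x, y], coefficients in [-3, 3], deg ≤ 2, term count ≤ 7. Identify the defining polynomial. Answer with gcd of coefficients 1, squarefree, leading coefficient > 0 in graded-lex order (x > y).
1. Degree: the shape is more complex than any degree-1 curve, so deg p = 2.
2. From the visible intercepts: no x-intercept at any integer in the box; it meets the y-axis at y = -1 (among the integer gridlines).
3. These observations pin down the coefficients.

x^2 + x*y - 3*y^2 - y + 2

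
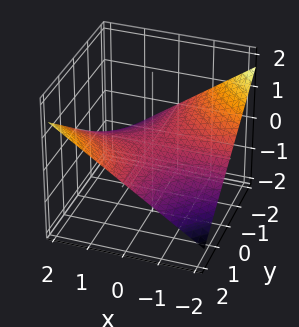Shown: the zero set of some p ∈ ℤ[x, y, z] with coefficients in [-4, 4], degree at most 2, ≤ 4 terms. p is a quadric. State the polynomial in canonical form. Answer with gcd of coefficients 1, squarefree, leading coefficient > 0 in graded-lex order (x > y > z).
(a) deg p = 2. A saddle surface; a quadric.
(b) From the visible intercepts: every point of the y-axis in the box is on the surface; every point of the x-axis in the box is on the surface.
(c) Assembling these constraints gives the stated polynomial.

x*y - 3*z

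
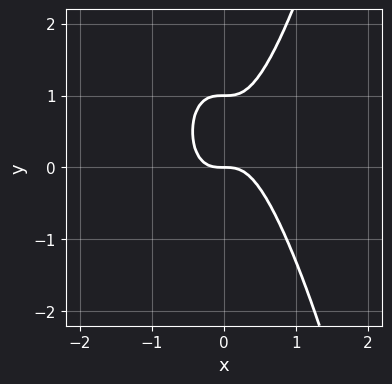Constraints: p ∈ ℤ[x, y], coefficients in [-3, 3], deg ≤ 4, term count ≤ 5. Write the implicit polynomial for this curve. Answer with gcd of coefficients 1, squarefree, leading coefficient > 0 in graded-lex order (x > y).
3*x^3 - y^2 + y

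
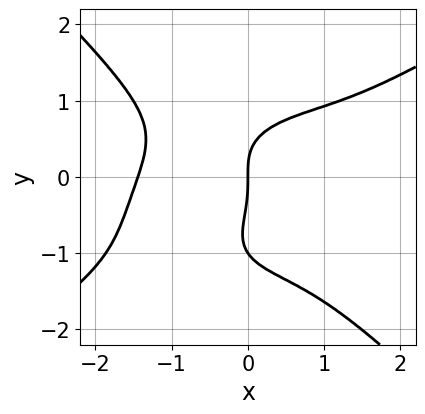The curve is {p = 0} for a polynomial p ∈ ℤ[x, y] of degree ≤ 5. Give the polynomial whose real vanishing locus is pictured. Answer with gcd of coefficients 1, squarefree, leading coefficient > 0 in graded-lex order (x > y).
x^4 - x^3*y - 2*y^4 - 2*y^3 + 3*x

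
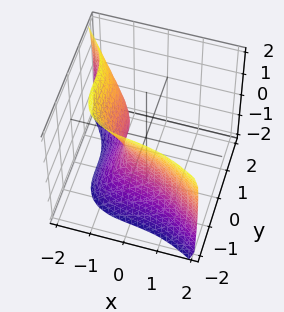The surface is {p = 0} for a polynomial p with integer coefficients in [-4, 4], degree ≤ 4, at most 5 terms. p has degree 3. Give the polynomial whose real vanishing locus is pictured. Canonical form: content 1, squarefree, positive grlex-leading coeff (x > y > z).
deg p = 3. No degree-2 surface has this shape.
Against the integer gridlines: it misses every integer gridline on the z-axis.
Together with the visible shape, these determine p as stated.

2*x^3 + 3*y^3 + 2*z^2 + 3*x + 2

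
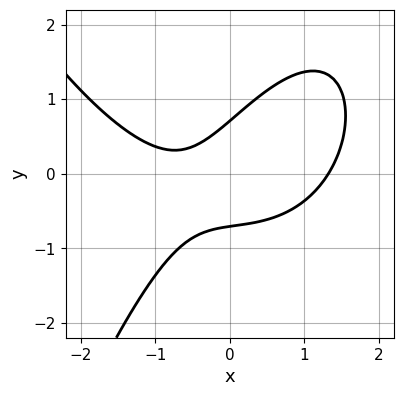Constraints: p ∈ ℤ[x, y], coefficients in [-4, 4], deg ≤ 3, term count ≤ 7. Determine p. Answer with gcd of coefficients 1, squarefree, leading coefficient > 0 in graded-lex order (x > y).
x^3 - 2*x*y + 2*y^2 - x - 1

1. The degree is 3 — the shape is more complex than any degree-2 curve.
2. Putting this together gives p.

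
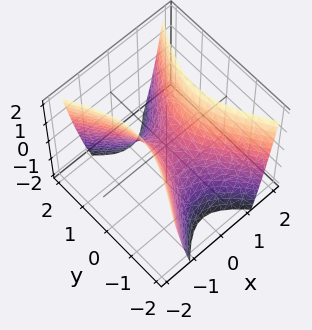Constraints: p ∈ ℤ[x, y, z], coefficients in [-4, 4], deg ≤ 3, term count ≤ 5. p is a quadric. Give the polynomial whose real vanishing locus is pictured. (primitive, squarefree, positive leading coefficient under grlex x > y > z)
2*x^2 - y^2 - z

1. Degree: a hyperbolic paraboloid; a quadric, so deg p = 2.
2. Symmetries: mirror symmetry y ↦ −y ⇒ only even powers of y; it's symmetric under x → −x, forcing even powers of x.
3. Against the integer gridlines: it meets the z-axis at z = 0 (among the integer gridlines); one x-axis crossing is at x = 0; one y-axis crossing is at y = 0.
4. Assembling these constraints gives the stated polynomial.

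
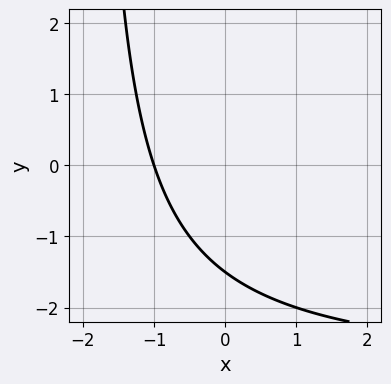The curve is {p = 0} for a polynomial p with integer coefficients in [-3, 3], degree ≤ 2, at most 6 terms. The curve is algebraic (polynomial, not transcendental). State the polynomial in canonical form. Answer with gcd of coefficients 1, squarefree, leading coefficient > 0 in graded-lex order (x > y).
1. The degree is 2 — the shape is more complex than any degree-1 curve.
2. Checking where it meets the axes: it crosses the x-axis at the gridline x = -1.
3. Solving for integer coefficients yields p as stated.

x*y + 3*x + 2*y + 3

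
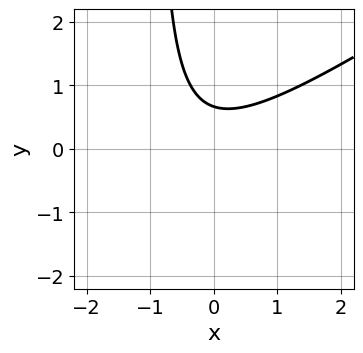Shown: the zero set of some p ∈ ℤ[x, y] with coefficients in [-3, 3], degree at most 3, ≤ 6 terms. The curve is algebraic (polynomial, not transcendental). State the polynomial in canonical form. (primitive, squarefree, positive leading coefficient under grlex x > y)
1. Degree: the shape is more complex than any degree-1 curve, so deg p = 2.
2. From the axis intercepts and sections: the curve avoids every integer x-axis point in the box.
3. Fitting integer coefficients to these (and the overall shape) gives p.

2*x^2 - 3*x*y + x - 3*y + 2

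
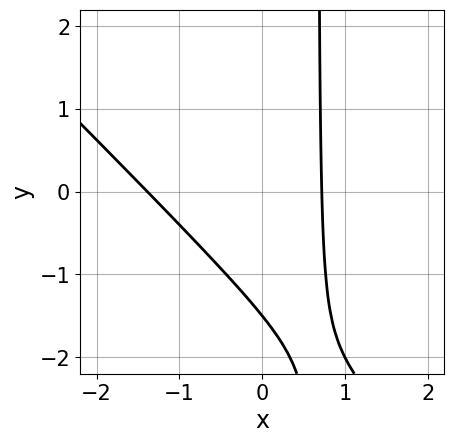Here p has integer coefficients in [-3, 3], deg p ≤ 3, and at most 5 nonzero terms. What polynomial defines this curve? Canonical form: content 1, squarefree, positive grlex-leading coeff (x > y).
3*x^2 + 3*x*y + 2*x - 2*y - 3

1. Degree: no degree-1 curve has this shape, so deg p = 2.
2. Matching integer coefficients to the picture gives p.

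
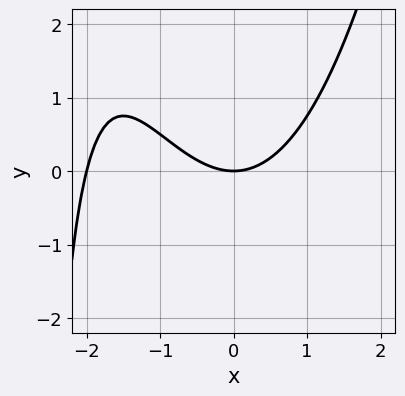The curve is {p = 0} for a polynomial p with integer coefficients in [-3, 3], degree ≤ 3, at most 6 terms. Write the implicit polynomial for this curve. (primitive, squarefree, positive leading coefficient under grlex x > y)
First, degree: a generic line meets the curve in up to 3 points, so deg p = 3.
Next, observable constraints: among the integer gridlines, it crosses the x-axis at x ∈ {-2, 0}; it meets the y-axis at y = 0 (among the integer gridlines).
Finally, assembling these constraints gives the stated polynomial.

x^3 + 2*x^2 - x*y - 3*y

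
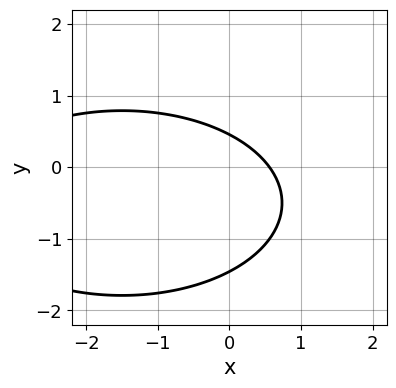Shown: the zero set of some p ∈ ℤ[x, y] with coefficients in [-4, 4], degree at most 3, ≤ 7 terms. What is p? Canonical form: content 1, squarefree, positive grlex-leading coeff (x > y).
Degree: the shape is more complex than any degree-1 curve, so deg p = 2.
Solving for integer coefficients yields p as stated.

x^2 + 3*y^2 + 3*x + 3*y - 2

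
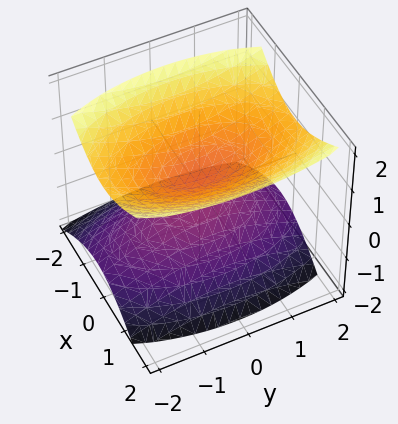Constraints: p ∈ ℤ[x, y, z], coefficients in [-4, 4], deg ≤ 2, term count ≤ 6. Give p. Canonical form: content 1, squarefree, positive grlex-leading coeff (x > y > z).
3*x^2 - x*z + y^2 - 3*z^2 + 1

(a) The picture has 2 separate pieces. Treating them together as one polynomial.
(b) The degree is 2 — a generic line meets the surface in up to 2 points.
(c) Against the integer gridlines: no y-intercept at any integer in the box; the surface avoids every integer x-axis point in the box.
(d) Putting this together gives p.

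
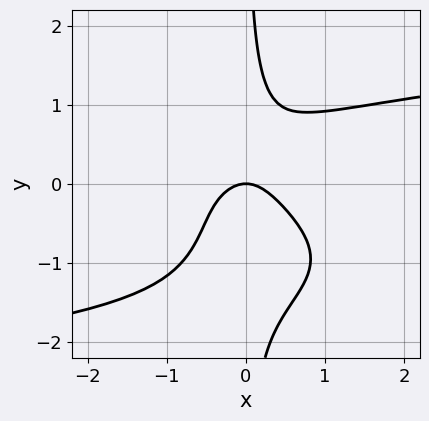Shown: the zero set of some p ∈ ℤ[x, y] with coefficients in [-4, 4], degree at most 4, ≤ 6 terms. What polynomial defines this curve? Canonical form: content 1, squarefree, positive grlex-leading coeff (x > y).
3*x*y^3 + 3*x*y^2 - 3*x^2 - 2*y

First, the degree is 4 — a generic line meets the curve in up to 4 points.
Next, against the integer gridlines: it crosses the y-axis at the gridline y = 0; it crosses the x-axis at the gridline x = 0.
Finally, putting this together gives p.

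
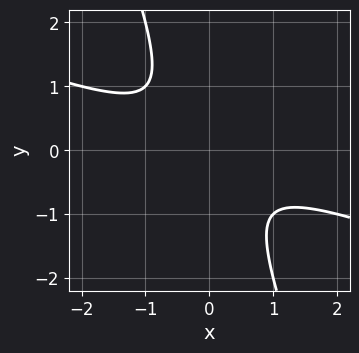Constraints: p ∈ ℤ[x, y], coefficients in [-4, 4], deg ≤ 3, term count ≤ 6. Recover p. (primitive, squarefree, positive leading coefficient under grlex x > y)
x^2 + 3*x*y + y^2 + 1

1. The degree is 2 — the shape is more complex than any degree-1 curve.
2. From the axis intercepts and sections: it misses every integer gridline on the x-axis; the curve avoids every integer y-axis point in the box.
3. Fitting integer coefficients to these (and the overall shape) gives p.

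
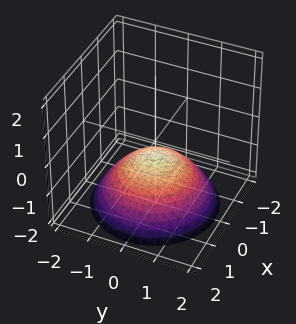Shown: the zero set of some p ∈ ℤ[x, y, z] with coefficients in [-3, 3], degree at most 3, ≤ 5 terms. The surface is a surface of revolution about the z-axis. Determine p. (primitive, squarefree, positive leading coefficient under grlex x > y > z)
x^2 + y^2 + 2*z + 1

Degree: no degree-1 surface has this shape, so deg p = 2.
Symmetry: the z-axis is an axis of rotation, so x and y enter only as x² + y².
Against the integer gridlines: a circular section at z = -2 has radius between 1 and 2; no x-intercept at any integer in the box; it misses every integer gridline on the y-axis.
Matching integer coefficients to the picture gives p.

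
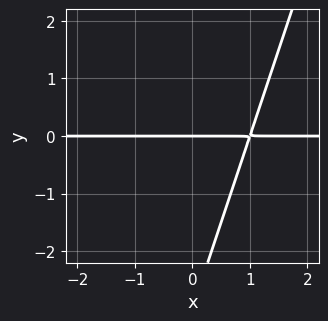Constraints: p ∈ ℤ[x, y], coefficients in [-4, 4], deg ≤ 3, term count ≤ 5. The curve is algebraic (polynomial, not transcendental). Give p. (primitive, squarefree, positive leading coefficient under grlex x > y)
3*x*y - y^2 - 3*y

deg p = 2. No degree-1 curve has this shape.
From the axis intercepts and sections: it meets the y-axis at y = 0 (among the integer gridlines); every point of the x-axis in the box is on the curve.
Matching integer coefficients to the picture gives p.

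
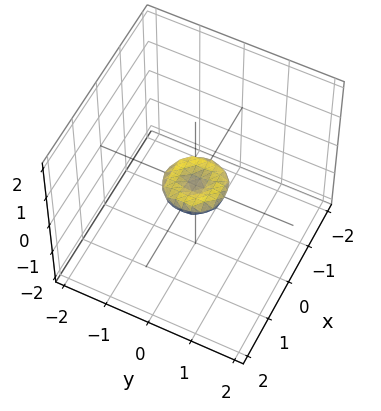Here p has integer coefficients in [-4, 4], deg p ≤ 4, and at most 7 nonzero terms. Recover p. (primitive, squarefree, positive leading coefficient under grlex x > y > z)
2*x^4 + 4*x^2*y^2 + 2*y^4 - x^2 - y^2 + 3*z^2

(a) Degree: no degree-3 surface has this shape, so deg p = 4.
(b) Symmetry: every cross-section ⟂ z is a circle, so x, y appear only via x² + y².
(c) Checking where it meets the axes: it crosses the z-axis at the gridline z = 0; a circular section at z = 0 has radius between 0 and 1; it meets the y-axis at y = 0 (among the integer gridlines); it meets the x-axis at x = 0 (among the integer gridlines).
(d) Together with the visible shape, these determine p as stated.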